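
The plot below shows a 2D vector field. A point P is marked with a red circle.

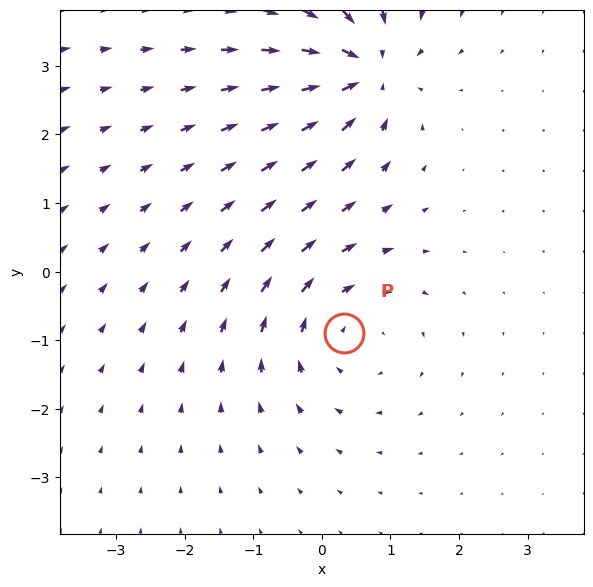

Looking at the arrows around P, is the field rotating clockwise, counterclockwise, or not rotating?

Near P at (0.3, -0.9) the arrows circulate clockwise. The curl (z-component) there is about -4; negative curl means clockwise rotation.

clockwise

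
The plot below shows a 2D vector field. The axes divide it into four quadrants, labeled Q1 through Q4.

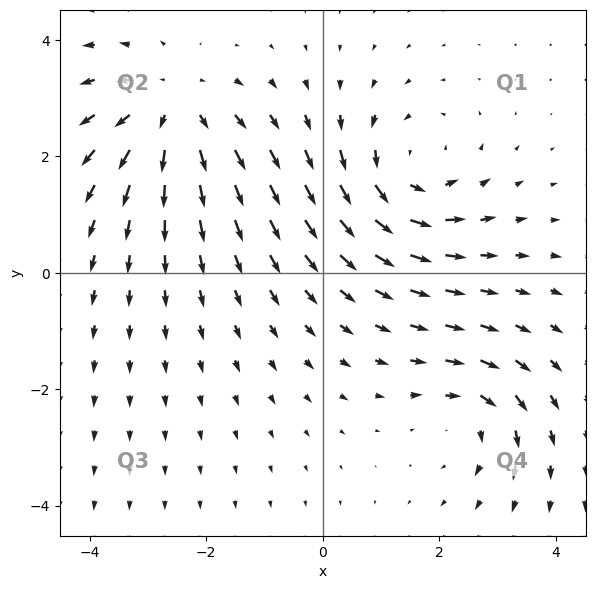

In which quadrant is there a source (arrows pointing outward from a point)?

Q2

The source sits at approximately (-2.6, 2.8), which lies in quadrant Q2. The divergence there is about +4, positive as expected for a source.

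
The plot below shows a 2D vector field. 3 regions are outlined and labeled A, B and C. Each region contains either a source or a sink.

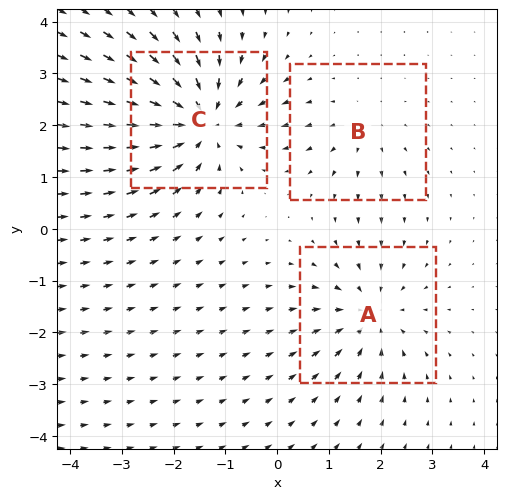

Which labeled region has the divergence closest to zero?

Divergence at each region's feature centre — A: about -3, B: about +2, C: about -5. Region B is closest to zero.

B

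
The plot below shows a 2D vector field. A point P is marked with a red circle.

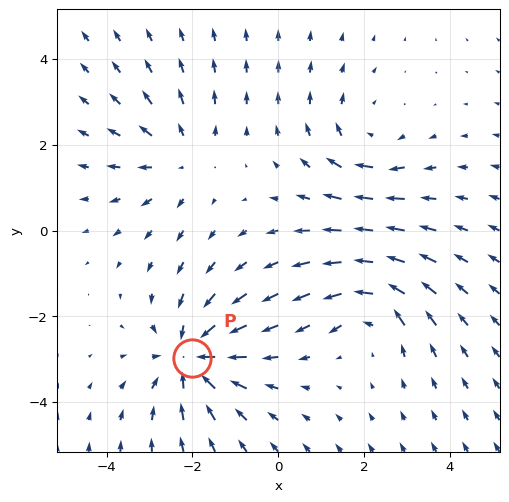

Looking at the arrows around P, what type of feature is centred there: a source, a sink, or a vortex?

sink

At P (-2.0, -3.0) the arrows converge inward. Divergence about -5, curl ≈0 — negative divergence with near-zero curl is a sink.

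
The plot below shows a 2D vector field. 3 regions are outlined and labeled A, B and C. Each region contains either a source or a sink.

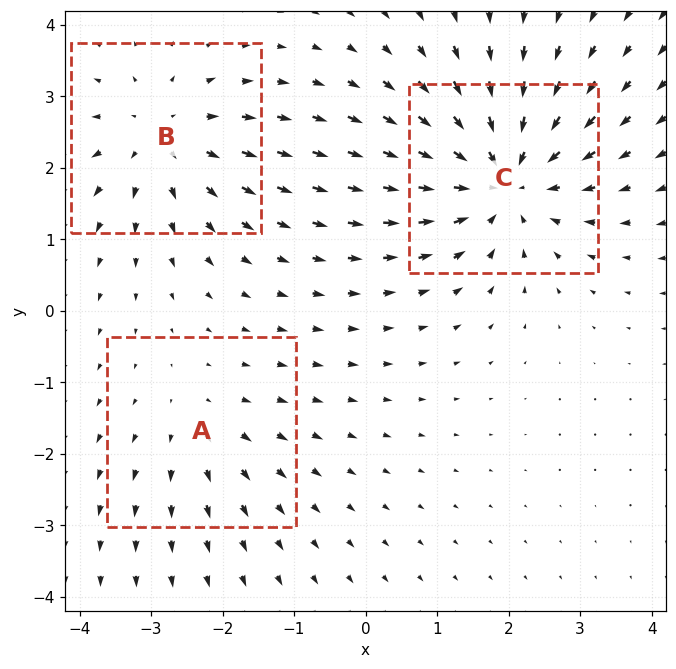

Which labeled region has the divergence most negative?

C

Divergence at each region's feature centre — A: about +2, B: about +3, C: about -5. Region C is most negative.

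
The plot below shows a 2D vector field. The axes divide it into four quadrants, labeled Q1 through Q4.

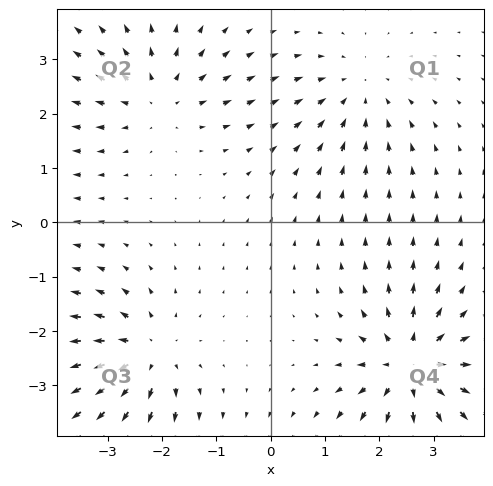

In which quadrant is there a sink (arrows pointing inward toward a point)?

The sink sits at approximately (1.6, 2.4), which lies in quadrant Q1. The divergence there is about -3, negative as expected for a sink.

Q1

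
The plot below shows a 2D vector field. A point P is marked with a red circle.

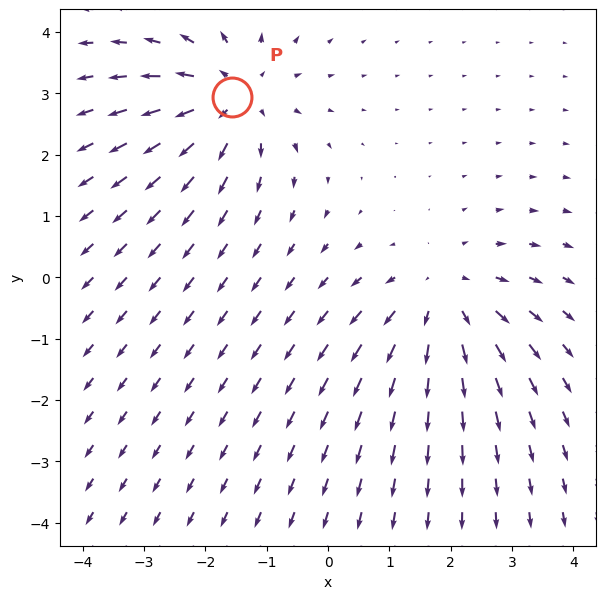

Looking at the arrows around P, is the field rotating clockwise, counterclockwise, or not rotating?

Near P at (-1.6, 2.9) the arrows show no circulation. The curl there is ≈0.

not rotating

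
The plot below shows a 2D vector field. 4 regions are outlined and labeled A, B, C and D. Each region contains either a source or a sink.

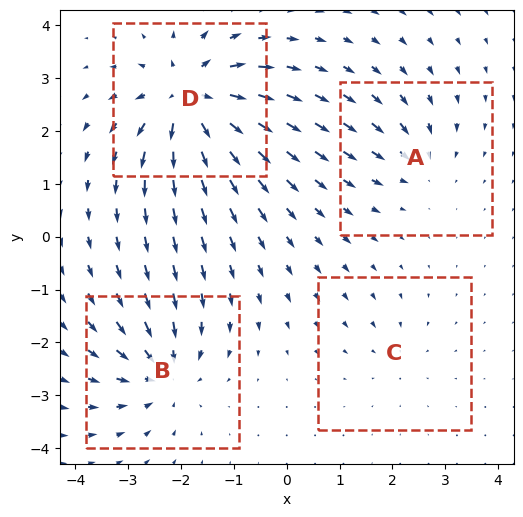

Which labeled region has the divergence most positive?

D

Divergence at each region's feature centre — A: about -4, B: about -6, C: about -2, D: about +8. Region D is most positive.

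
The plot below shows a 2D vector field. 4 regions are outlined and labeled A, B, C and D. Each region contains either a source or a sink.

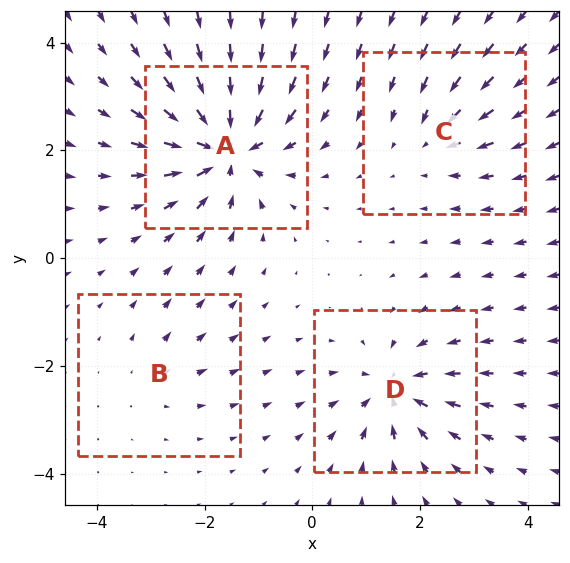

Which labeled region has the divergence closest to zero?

Divergence at each region's feature centre — A: about -9, B: about +2, C: about -4, D: about -6. Region B is closest to zero.

B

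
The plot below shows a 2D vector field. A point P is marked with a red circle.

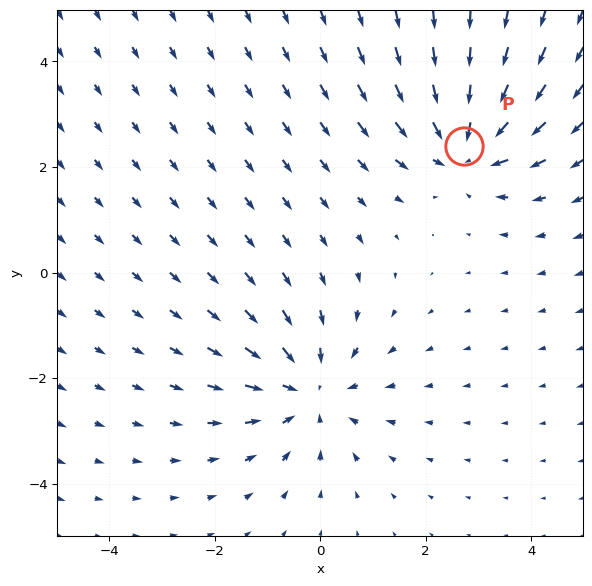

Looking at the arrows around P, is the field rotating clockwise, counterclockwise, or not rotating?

not rotating

Near P at (2.7, 2.4) the arrows show no circulation. The curl there is ≈0.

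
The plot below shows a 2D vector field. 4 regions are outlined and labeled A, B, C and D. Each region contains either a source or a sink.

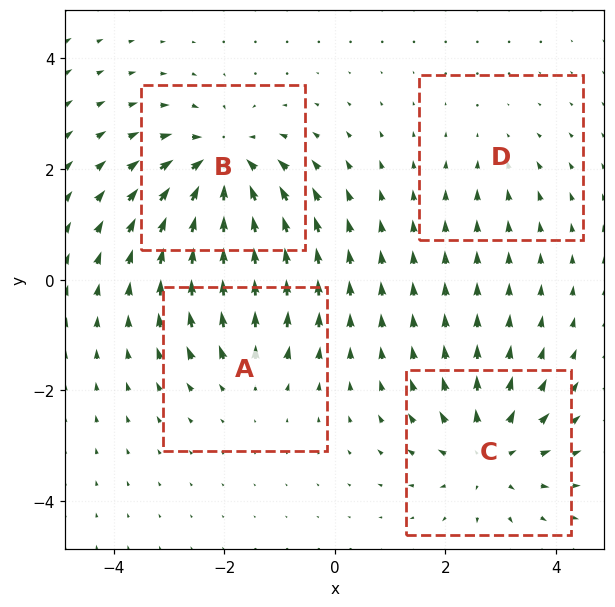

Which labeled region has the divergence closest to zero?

Divergence at each region's feature centre — A: about +3, B: about -7, C: about +5, D: about -2. Region D is closest to zero.

D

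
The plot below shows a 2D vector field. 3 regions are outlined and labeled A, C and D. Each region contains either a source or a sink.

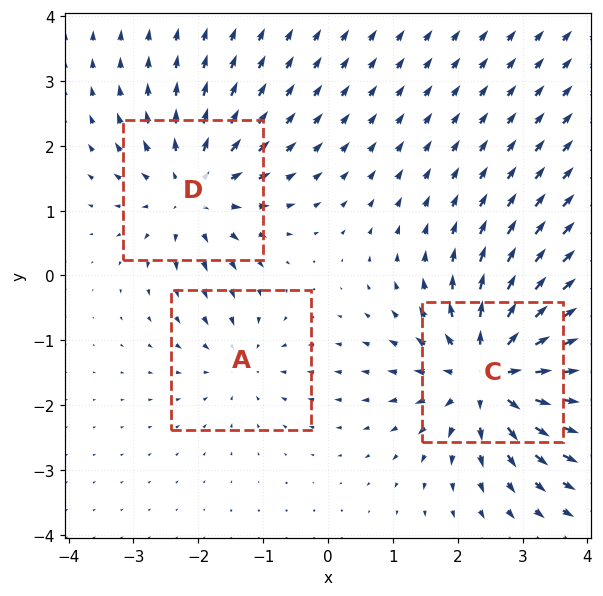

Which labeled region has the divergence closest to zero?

A

Divergence at each region's feature centre — A: about -2, C: about +5, D: about +4. Region A is closest to zero.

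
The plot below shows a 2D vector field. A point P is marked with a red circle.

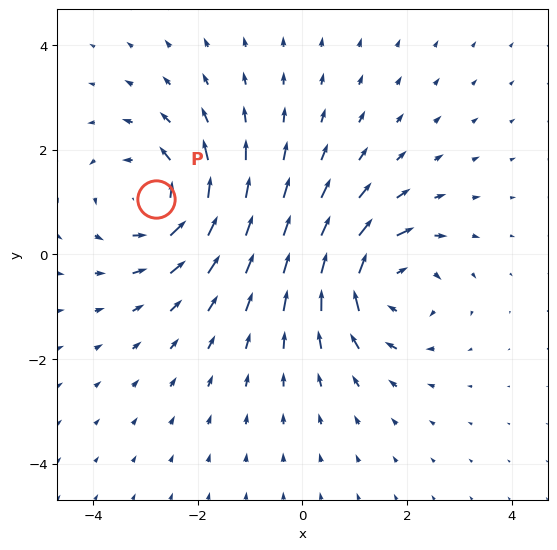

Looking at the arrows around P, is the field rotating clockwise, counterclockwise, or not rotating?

Near P at (-2.8, 1.1) the arrows circulate counterclockwise. The curl (z-component) there is about +4; positive curl means counterclockwise rotation.

counterclockwise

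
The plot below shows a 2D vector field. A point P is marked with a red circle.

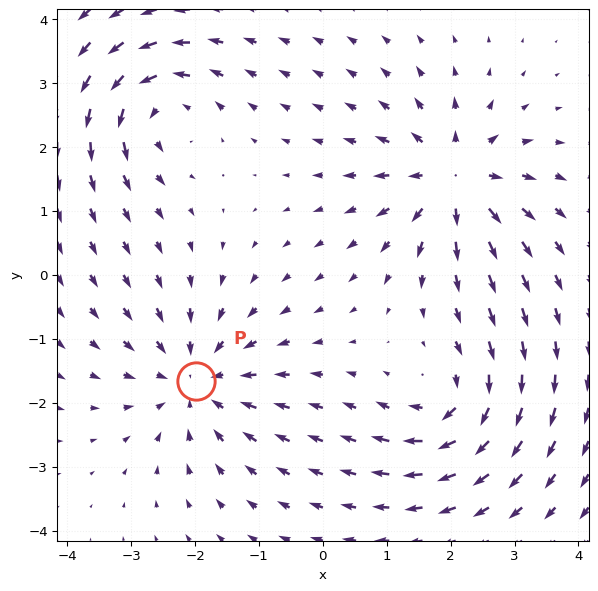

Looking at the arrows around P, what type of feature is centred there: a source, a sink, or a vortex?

sink

At P (-2.0, -1.7) the arrows converge inward. Divergence about -5, curl ≈0 — negative divergence with near-zero curl is a sink.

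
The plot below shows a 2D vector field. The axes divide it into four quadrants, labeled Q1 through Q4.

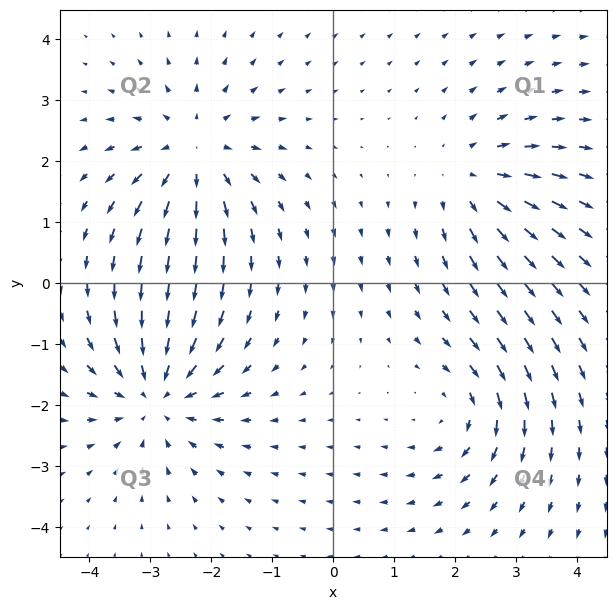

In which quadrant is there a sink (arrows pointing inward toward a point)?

The sink sits at approximately (-2.9, -1.8), which lies in quadrant Q3. The divergence there is about -5, negative as expected for a sink.

Q3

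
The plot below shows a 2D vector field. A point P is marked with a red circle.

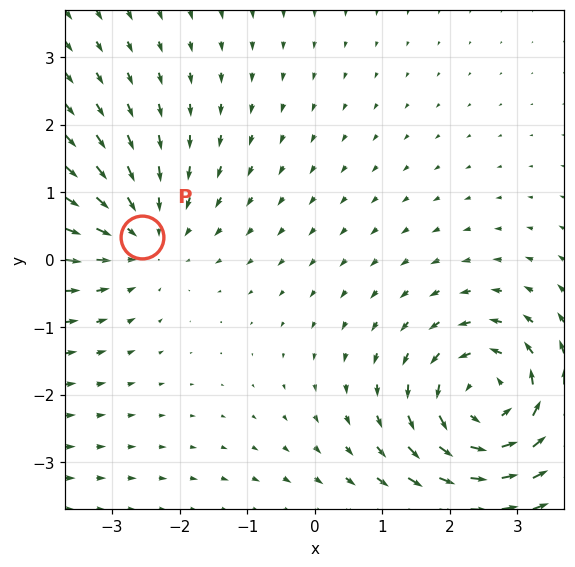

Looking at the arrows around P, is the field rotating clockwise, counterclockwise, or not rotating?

Near P at (-2.5, 0.3) the arrows show no circulation. The curl there is ≈0.

not rotating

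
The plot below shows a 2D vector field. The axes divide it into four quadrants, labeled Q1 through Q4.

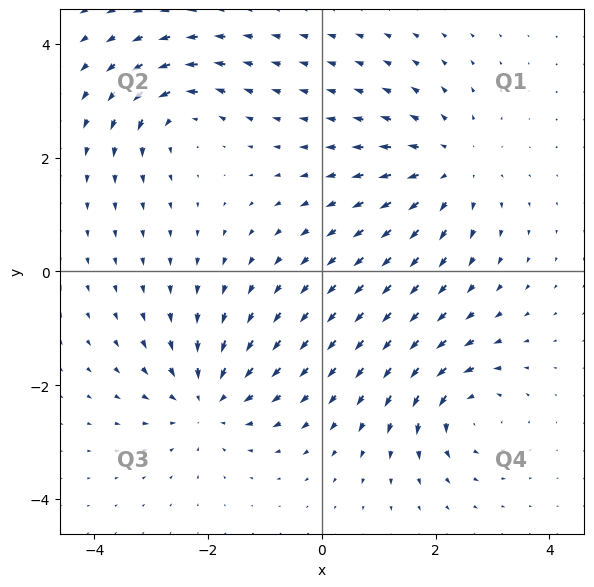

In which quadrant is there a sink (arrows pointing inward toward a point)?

The sink sits at approximately (-2.0, -2.3), which lies in quadrant Q3. The divergence there is about -5, negative as expected for a sink.

Q3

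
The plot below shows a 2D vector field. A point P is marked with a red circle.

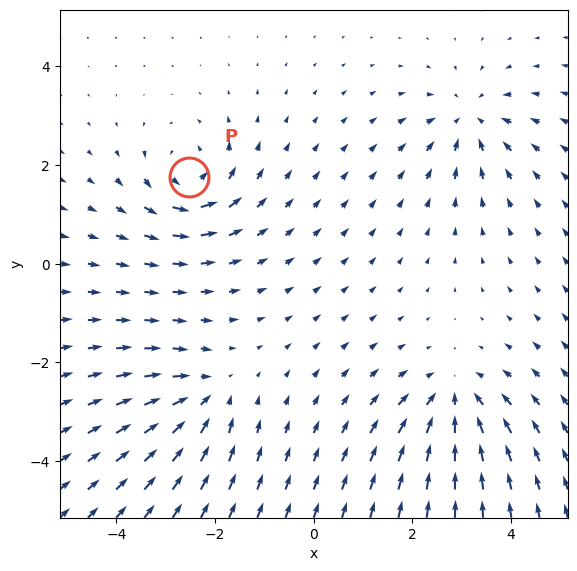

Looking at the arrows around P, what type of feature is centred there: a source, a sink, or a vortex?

At P (-2.5, 1.8) the arrows circulate counterclockwise. Divergence ≈0, curl about +5 — near-zero divergence with nonzero curl is a vortex.

vortex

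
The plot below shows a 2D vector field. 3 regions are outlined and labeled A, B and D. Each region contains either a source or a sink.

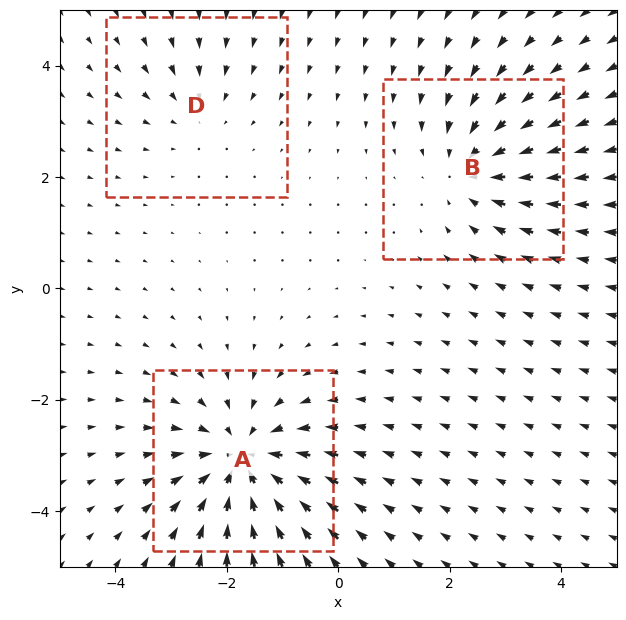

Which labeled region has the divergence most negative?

Divergence at each region's feature centre — A: about -5, B: about -3, D: about -2. Region A is most negative.

A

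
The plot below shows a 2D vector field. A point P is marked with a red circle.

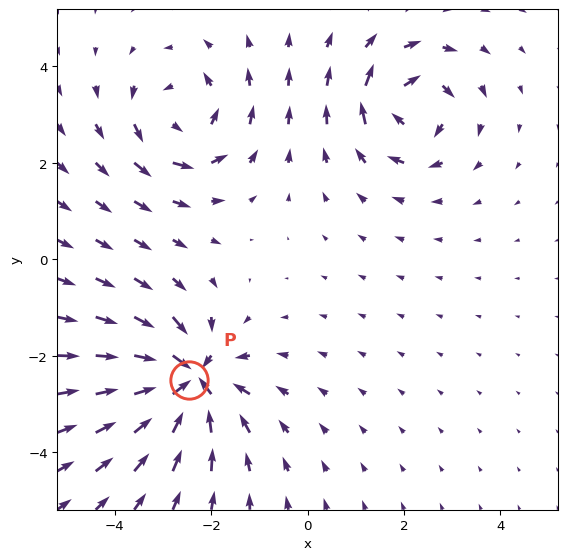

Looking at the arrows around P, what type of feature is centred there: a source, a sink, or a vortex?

sink

At P (-2.5, -2.5) the arrows converge inward. Divergence about -5, curl ≈0 — negative divergence with near-zero curl is a sink.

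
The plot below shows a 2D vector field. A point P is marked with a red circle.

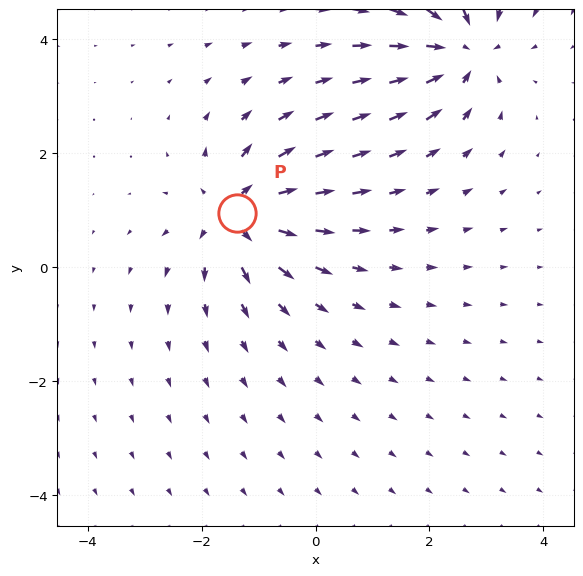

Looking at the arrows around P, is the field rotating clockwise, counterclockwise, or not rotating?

not rotating

Near P at (-1.4, 0.9) the arrows show no circulation. The curl there is ≈0.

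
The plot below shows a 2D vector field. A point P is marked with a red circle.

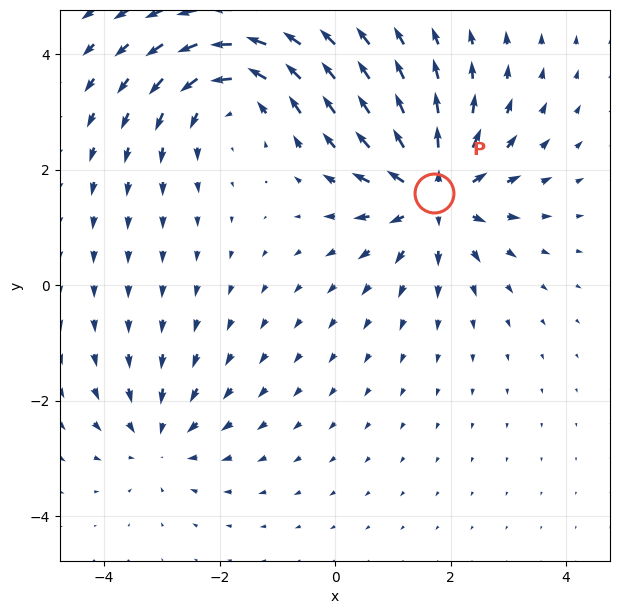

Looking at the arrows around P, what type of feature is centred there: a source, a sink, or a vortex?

At P (1.7, 1.6) the arrows spread outward. Divergence about +6, curl ≈0 — positive divergence with near-zero curl is a source.

source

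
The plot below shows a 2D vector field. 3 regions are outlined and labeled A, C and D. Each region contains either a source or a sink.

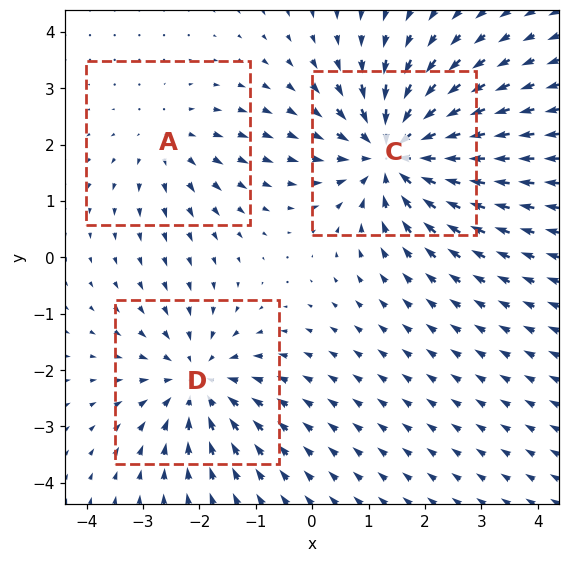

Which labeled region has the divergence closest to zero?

A

Divergence at each region's feature centre — A: about +2, C: about -5, D: about -3. Region A is closest to zero.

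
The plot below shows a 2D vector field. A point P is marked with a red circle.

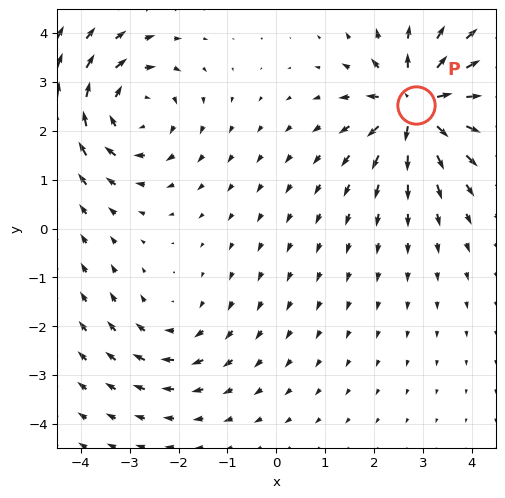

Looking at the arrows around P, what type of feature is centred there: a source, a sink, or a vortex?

At P (2.9, 2.5) the arrows spread outward. Divergence about +7, curl ≈0 — positive divergence with near-zero curl is a source.

source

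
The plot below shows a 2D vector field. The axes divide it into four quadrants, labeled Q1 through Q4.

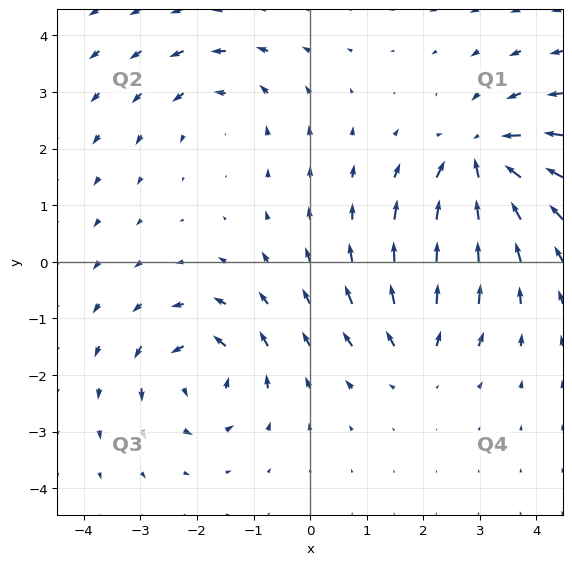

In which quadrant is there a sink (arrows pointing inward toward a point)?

Q1

The sink sits at approximately (3.0, 1.8), which lies in quadrant Q1. The divergence there is about -5, negative as expected for a sink.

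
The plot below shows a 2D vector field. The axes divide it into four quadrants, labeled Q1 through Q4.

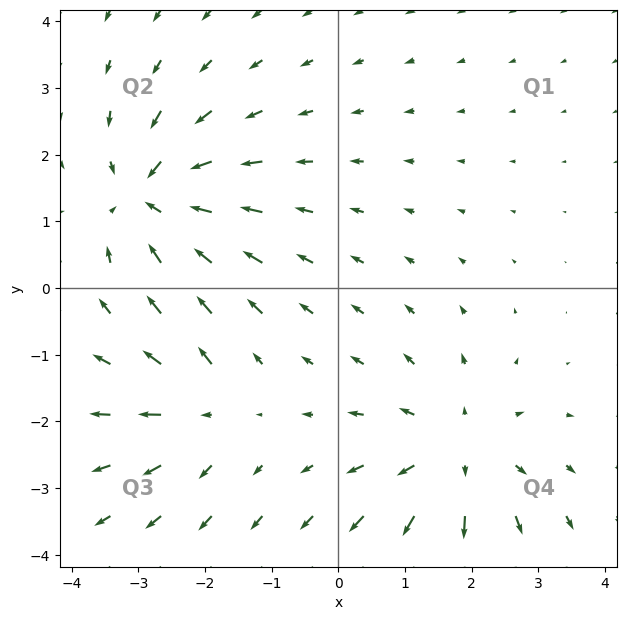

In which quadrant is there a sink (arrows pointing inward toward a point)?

Q2

The sink sits at approximately (-2.8, 1.3), which lies in quadrant Q2. The divergence there is about -6, negative as expected for a sink.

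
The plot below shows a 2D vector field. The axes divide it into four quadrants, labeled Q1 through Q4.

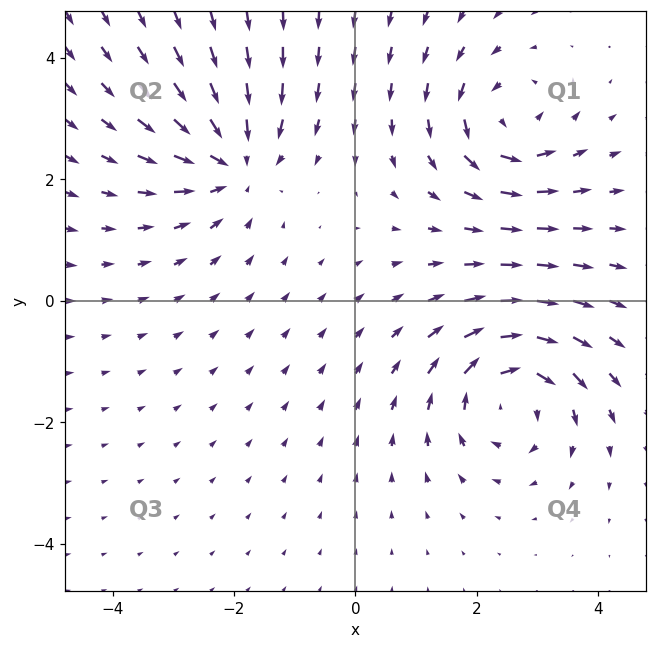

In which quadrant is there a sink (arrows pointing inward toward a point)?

Q2

The sink sits at approximately (-2.0, 2.3), which lies in quadrant Q2. The divergence there is about -5, negative as expected for a sink.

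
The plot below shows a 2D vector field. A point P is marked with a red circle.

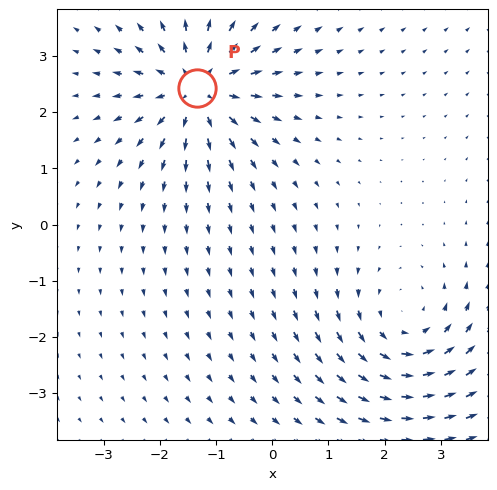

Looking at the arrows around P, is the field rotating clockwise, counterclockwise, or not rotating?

not rotating

Near P at (-1.3, 2.4) the arrows show no circulation. The curl there is ≈0.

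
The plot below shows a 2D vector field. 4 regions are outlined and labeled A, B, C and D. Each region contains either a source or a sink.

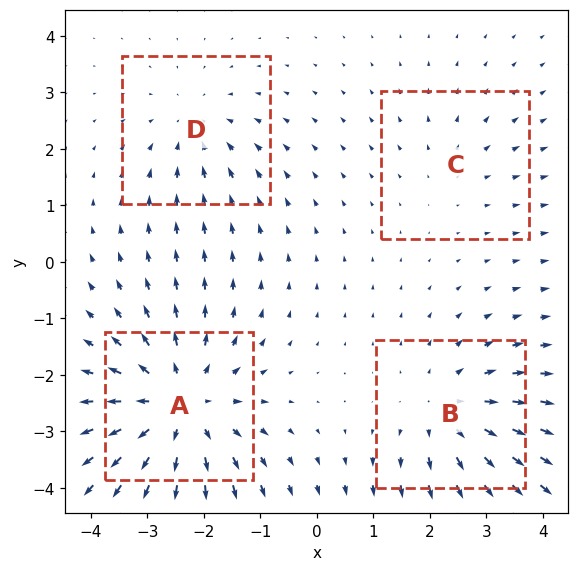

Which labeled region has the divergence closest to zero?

Divergence at each region's feature centre — A: about +6, B: about +4, C: about +2, D: about -3. Region C is closest to zero.

C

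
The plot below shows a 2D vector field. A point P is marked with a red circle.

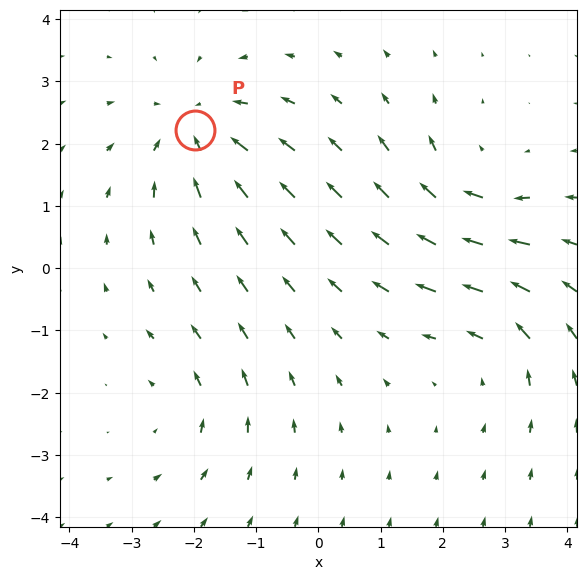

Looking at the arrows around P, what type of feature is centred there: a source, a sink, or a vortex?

sink

At P (-2.0, 2.2) the arrows converge inward. Divergence about -5, curl ≈0 — negative divergence with near-zero curl is a sink.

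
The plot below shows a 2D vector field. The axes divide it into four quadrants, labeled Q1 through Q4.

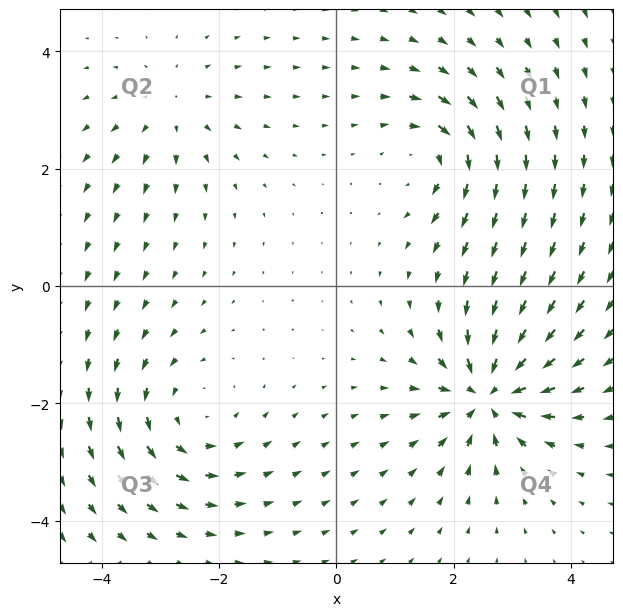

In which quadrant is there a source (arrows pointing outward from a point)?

Q2

The source sits at approximately (-2.8, 3.0), which lies in quadrant Q2. The divergence there is about +3, positive as expected for a source.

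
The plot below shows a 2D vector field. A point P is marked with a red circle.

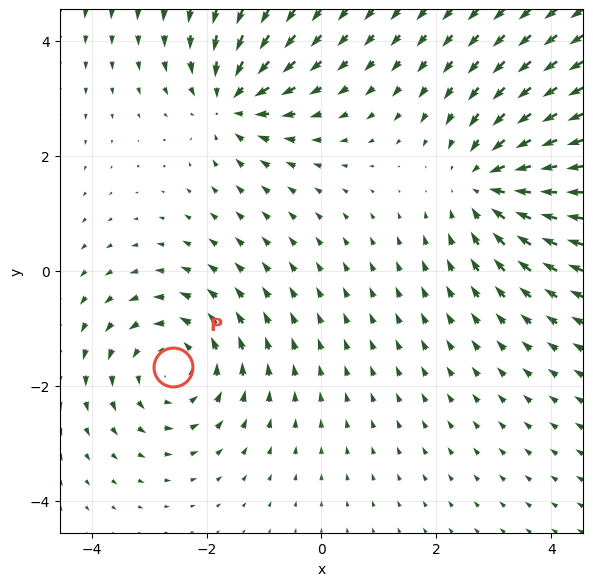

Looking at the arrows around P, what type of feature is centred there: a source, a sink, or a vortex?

vortex

At P (-2.6, -1.7) the arrows circulate counterclockwise. Divergence ≈0, curl about +4 — near-zero divergence with nonzero curl is a vortex.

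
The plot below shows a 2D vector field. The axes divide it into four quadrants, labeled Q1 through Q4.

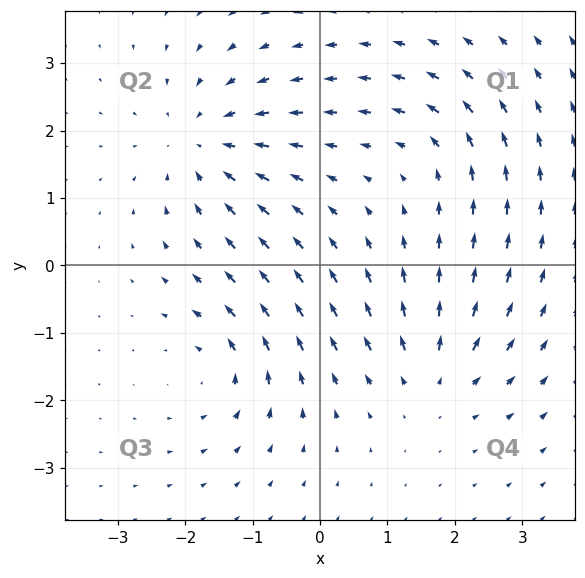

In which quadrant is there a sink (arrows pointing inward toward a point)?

The sink sits at approximately (-1.7, 1.8), which lies in quadrant Q2. The divergence there is about -4, negative as expected for a sink.

Q2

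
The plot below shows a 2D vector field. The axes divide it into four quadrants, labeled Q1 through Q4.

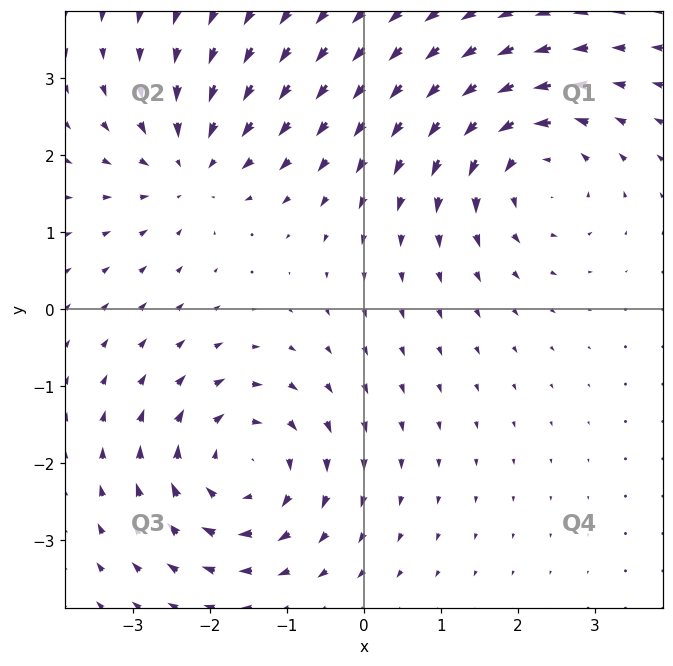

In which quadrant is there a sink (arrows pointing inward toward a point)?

Q2

The sink sits at approximately (-2.2, 1.9), which lies in quadrant Q2. The divergence there is about -4, negative as expected for a sink.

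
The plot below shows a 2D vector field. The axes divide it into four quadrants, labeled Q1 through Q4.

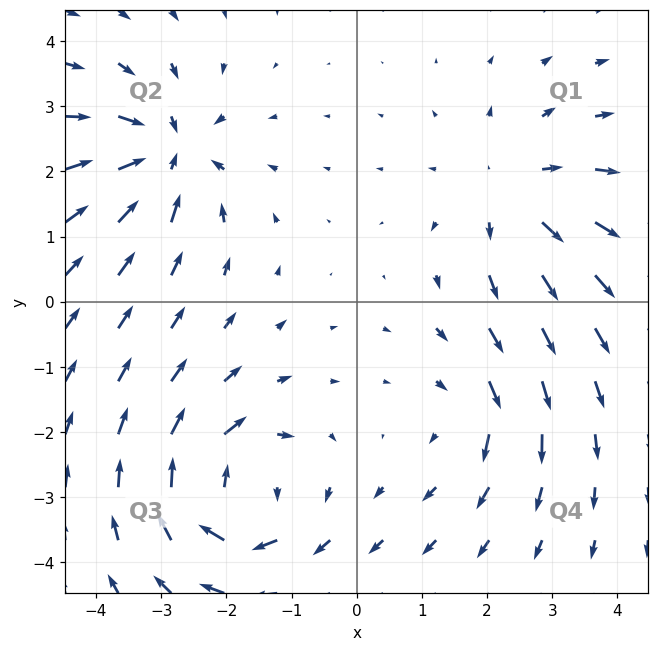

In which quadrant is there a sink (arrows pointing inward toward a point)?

The sink sits at approximately (-2.9, 2.3), which lies in quadrant Q2. The divergence there is about -5, negative as expected for a sink.

Q2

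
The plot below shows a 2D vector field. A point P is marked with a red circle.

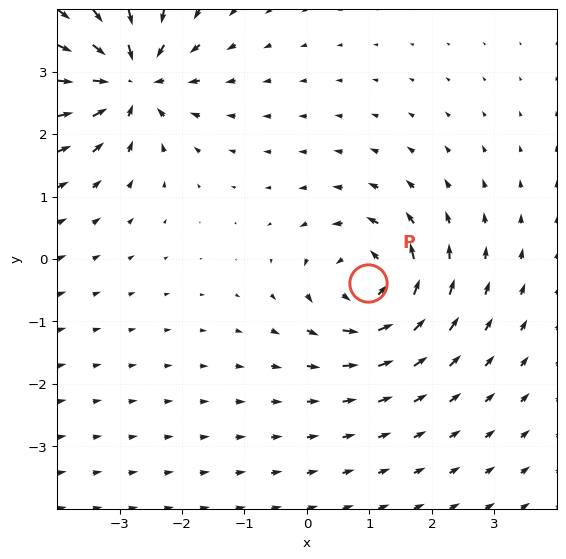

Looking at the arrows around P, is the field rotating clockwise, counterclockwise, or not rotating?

Near P at (1.0, -0.4) the arrows circulate counterclockwise. The curl (z-component) there is about +6; positive curl means counterclockwise rotation.

counterclockwise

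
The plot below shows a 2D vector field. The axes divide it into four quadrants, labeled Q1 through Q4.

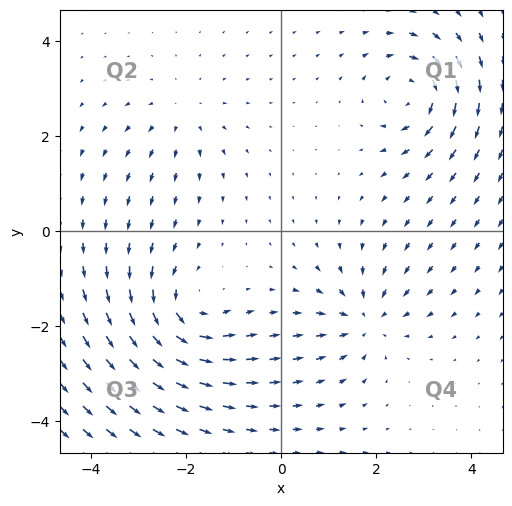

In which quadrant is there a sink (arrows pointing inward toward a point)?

The sink sits at approximately (1.8, -1.9), which lies in quadrant Q4. The divergence there is about -4, negative as expected for a sink.

Q4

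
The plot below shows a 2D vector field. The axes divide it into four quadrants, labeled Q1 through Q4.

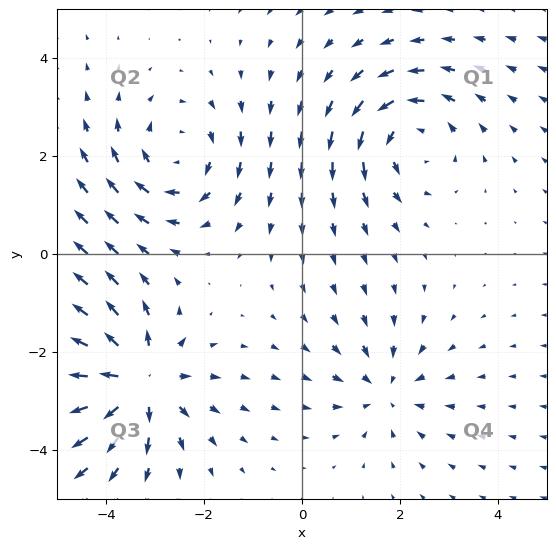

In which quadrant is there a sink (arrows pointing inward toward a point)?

The sink sits at approximately (1.7, -2.8), which lies in quadrant Q4. The divergence there is about -3, negative as expected for a sink.

Q4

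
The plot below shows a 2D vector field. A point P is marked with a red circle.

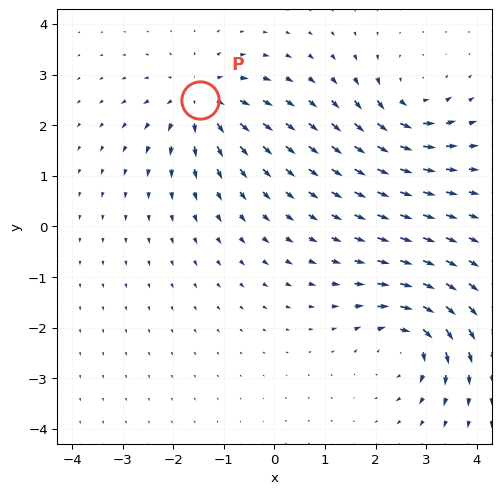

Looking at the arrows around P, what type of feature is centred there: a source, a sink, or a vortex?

At P (-1.5, 2.5) the arrows spread outward. Divergence about +5, curl ≈0 — positive divergence with near-zero curl is a source.

source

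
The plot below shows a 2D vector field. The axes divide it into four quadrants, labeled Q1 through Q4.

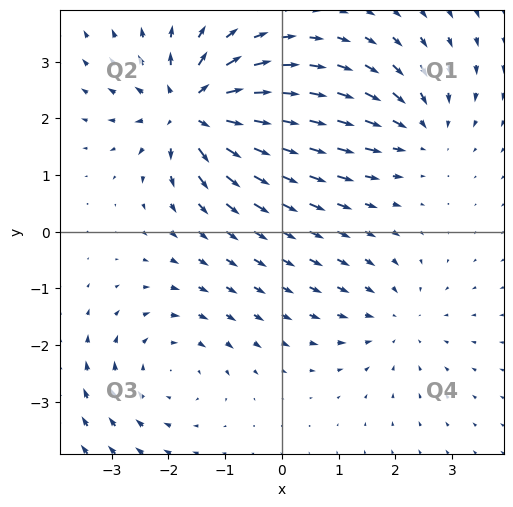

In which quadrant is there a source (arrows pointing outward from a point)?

The source sits at approximately (-1.6, 2.1), which lies in quadrant Q2. The divergence there is about +6, positive as expected for a source.

Q2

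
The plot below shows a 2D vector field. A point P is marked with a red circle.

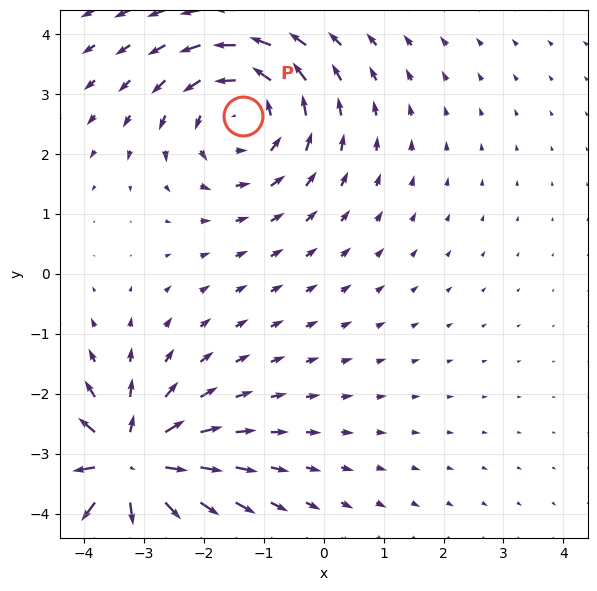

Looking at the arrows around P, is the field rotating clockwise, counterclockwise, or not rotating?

counterclockwise

Near P at (-1.3, 2.6) the arrows circulate counterclockwise. The curl (z-component) there is about +3; positive curl means counterclockwise rotation.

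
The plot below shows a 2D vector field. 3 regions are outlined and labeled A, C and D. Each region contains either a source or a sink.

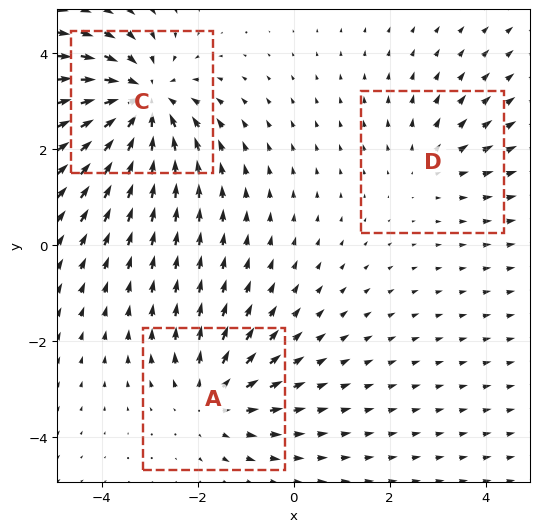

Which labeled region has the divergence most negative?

C

Divergence at each region's feature centre — A: about +3, C: about -4, D: about +2. Region C is most negative.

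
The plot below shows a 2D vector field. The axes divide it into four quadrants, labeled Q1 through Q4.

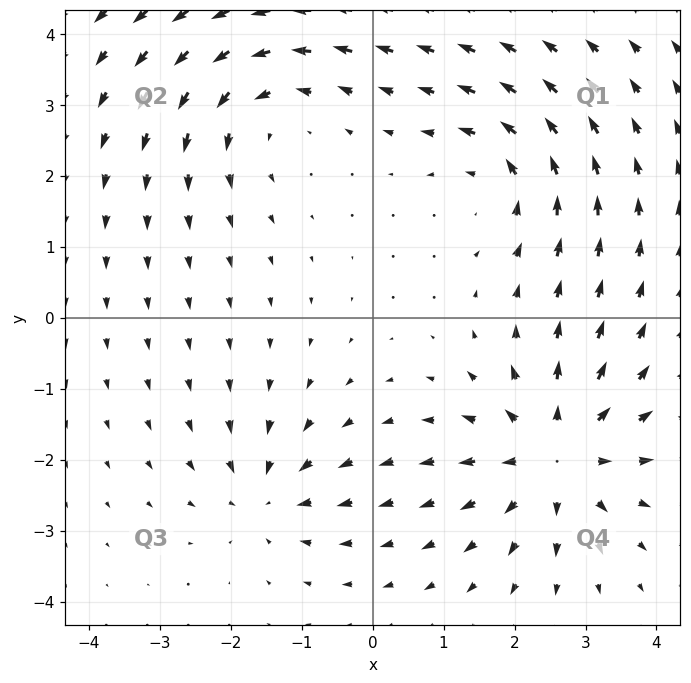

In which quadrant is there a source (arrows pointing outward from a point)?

The source sits at approximately (2.6, -1.9), which lies in quadrant Q4. The divergence there is about +5, positive as expected for a source.

Q4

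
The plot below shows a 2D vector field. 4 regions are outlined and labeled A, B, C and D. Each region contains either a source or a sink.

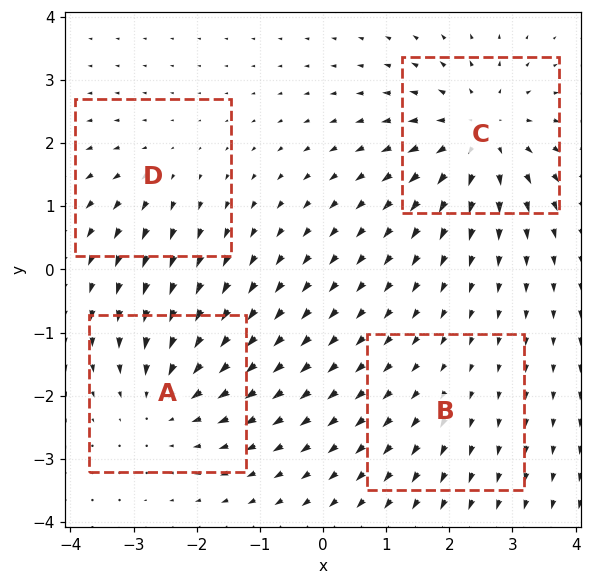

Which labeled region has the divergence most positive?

Divergence at each region's feature centre — A: about -5, B: about +2, C: about +6, D: about +3. Region C is most positive.

C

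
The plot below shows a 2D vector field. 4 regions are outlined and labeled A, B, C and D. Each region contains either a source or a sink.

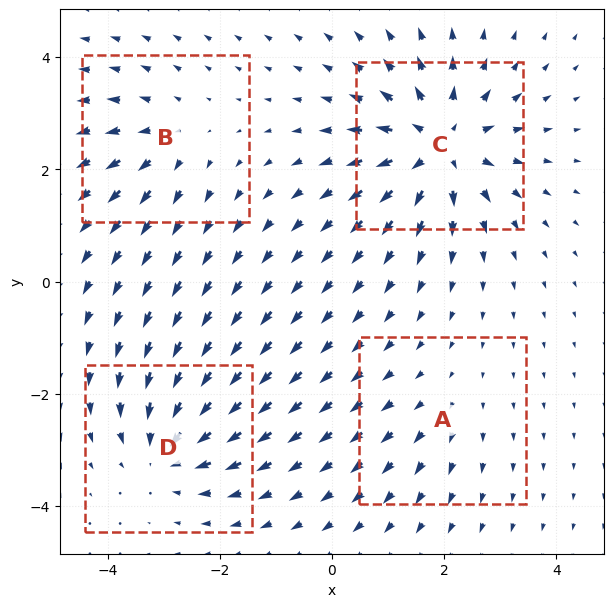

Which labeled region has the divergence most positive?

C

Divergence at each region's feature centre — A: about +2, B: about +3, C: about +7, D: about -5. Region C is most positive.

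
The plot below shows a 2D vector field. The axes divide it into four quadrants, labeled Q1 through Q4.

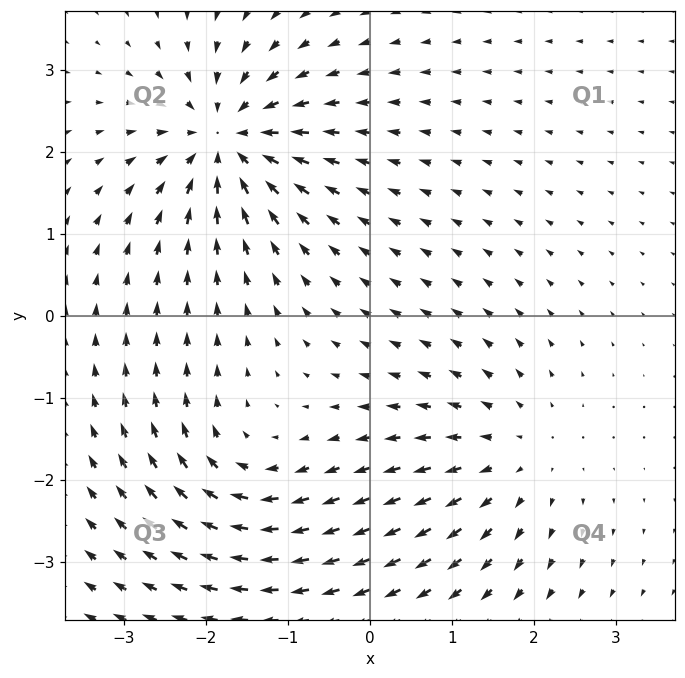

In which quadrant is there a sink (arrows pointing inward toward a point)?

The sink sits at approximately (-1.7, 2.1), which lies in quadrant Q2. The divergence there is about -6, negative as expected for a sink.

Q2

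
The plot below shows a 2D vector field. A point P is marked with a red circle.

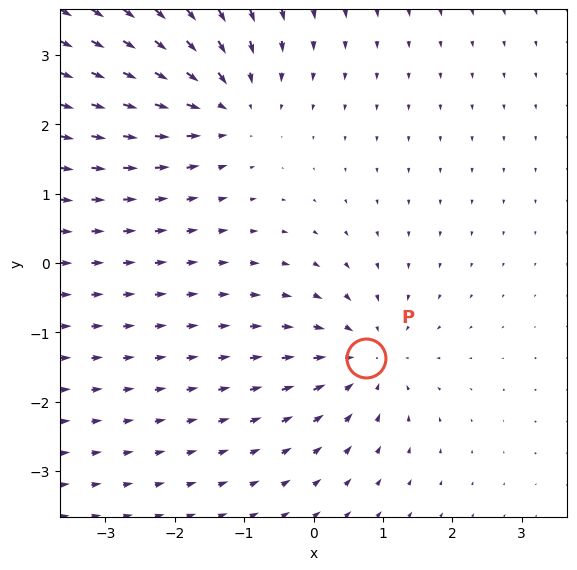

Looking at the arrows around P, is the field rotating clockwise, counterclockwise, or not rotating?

Near P at (0.8, -1.4) the arrows show no circulation. The curl there is ≈0.

not rotating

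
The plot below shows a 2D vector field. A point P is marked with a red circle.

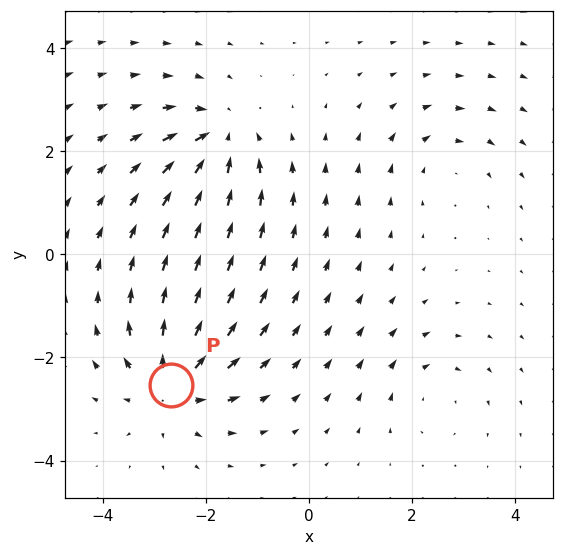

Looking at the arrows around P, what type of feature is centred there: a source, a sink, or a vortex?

source

At P (-2.7, -2.5) the arrows spread outward. Divergence about +6, curl ≈0 — positive divergence with near-zero curl is a source.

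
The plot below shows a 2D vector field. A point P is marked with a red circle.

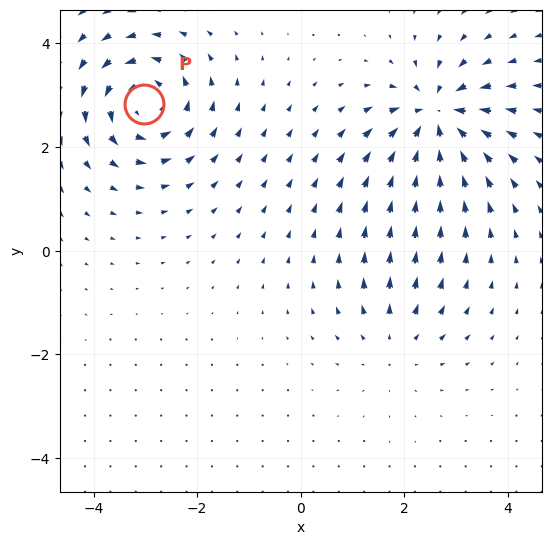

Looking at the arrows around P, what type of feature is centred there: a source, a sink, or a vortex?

vortex

At P (-3.0, 2.8) the arrows circulate counterclockwise. Divergence ≈0, curl about +6 — near-zero divergence with nonzero curl is a vortex.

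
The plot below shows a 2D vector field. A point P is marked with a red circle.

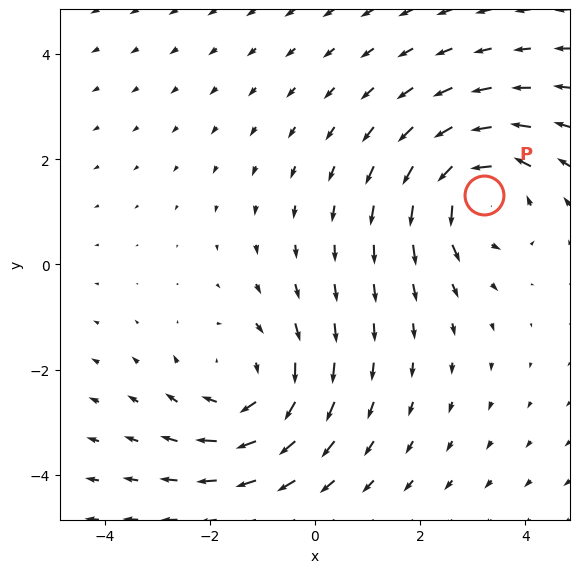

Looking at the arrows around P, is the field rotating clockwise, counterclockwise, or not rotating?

counterclockwise

Near P at (3.2, 1.3) the arrows circulate counterclockwise. The curl (z-component) there is about +4; positive curl means counterclockwise rotation.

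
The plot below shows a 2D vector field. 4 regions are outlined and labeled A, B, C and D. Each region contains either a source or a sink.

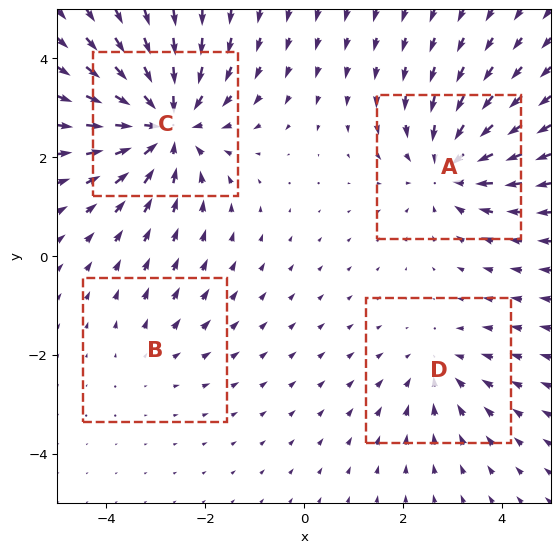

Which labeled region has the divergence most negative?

C

Divergence at each region's feature centre — A: about -4, B: about +2, C: about -6, D: about -3. Region C is most negative.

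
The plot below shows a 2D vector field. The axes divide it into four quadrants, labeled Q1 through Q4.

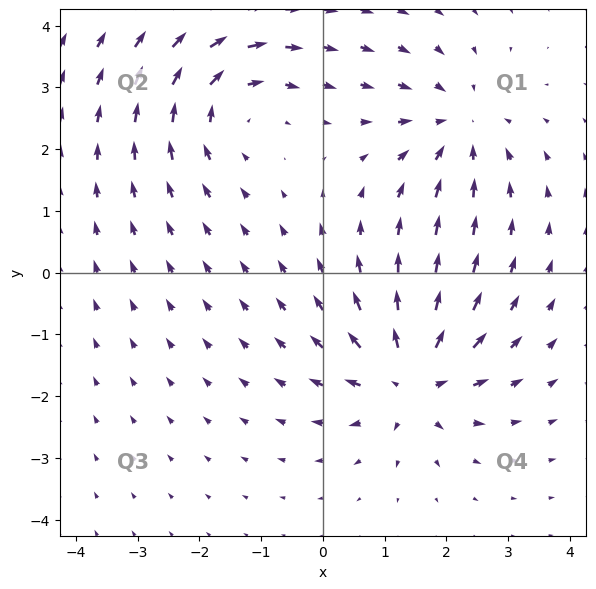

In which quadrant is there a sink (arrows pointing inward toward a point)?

Q1

The sink sits at approximately (2.2, 2.4), which lies in quadrant Q1. The divergence there is about -3, negative as expected for a sink.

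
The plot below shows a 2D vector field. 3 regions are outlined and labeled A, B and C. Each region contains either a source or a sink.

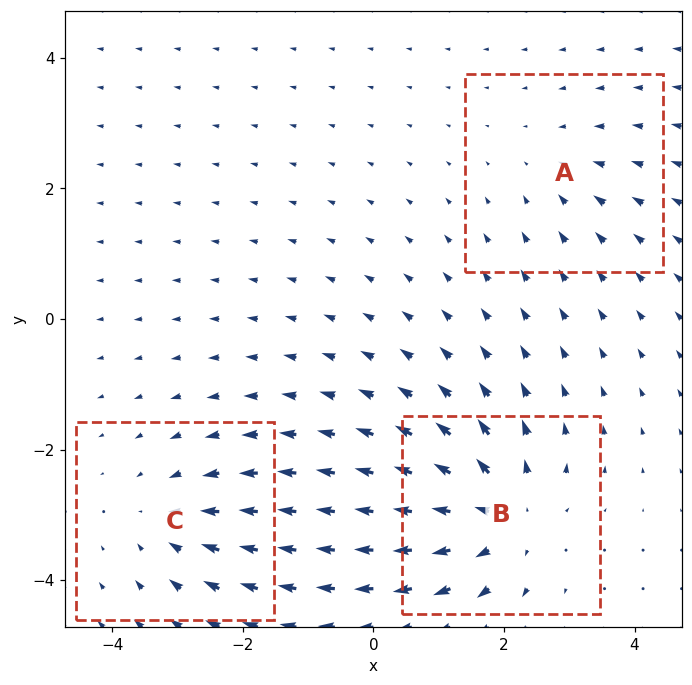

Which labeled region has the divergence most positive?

B

Divergence at each region's feature centre — A: about -2, B: about +5, C: about -3. Region B is most positive.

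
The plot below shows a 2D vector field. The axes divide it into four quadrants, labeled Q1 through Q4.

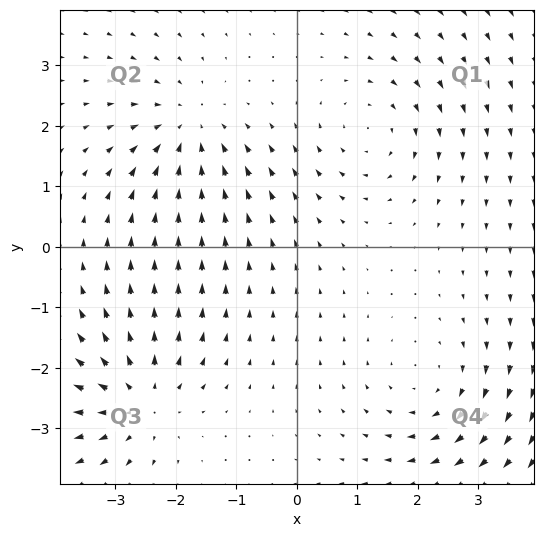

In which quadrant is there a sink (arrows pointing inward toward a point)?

The sink sits at approximately (-1.8, 1.9), which lies in quadrant Q2. The divergence there is about -5, negative as expected for a sink.

Q2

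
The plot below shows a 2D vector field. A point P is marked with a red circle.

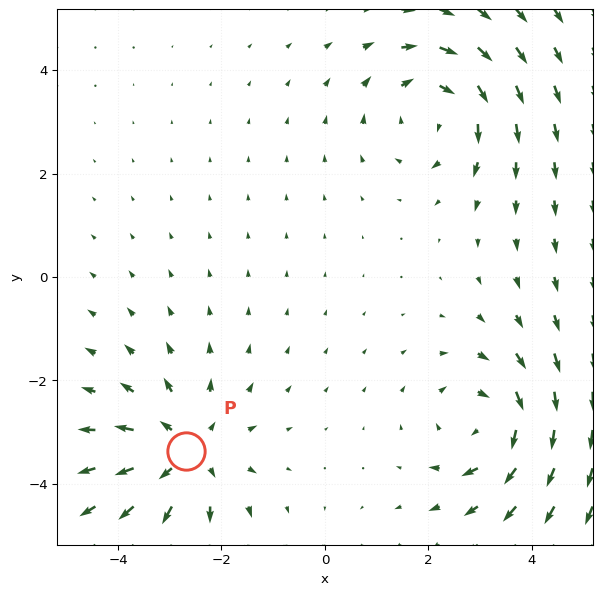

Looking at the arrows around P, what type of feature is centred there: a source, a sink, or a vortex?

source

At P (-2.7, -3.4) the arrows spread outward. Divergence about +4, curl ≈0 — positive divergence with near-zero curl is a source.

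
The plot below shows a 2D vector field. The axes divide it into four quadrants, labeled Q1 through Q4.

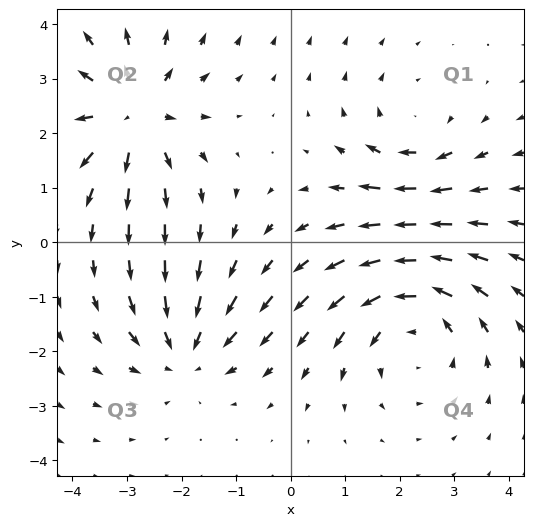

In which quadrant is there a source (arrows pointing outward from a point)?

Q2

The source sits at approximately (-2.9, 2.3), which lies in quadrant Q2. The divergence there is about +5, positive as expected for a source.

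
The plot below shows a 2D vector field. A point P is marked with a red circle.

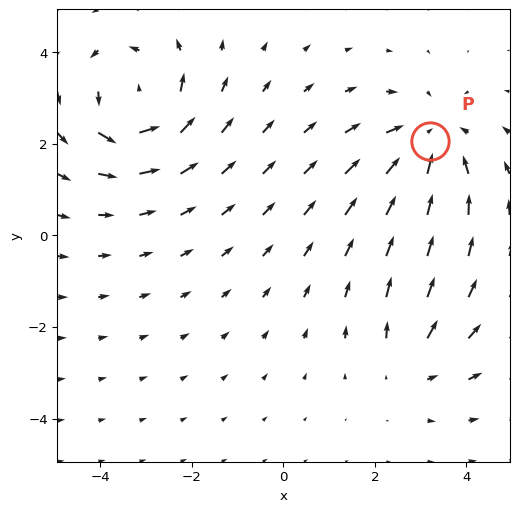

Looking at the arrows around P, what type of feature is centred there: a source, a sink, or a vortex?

sink

At P (3.2, 2.1) the arrows converge inward. Divergence about -4, curl ≈0 — negative divergence with near-zero curl is a sink.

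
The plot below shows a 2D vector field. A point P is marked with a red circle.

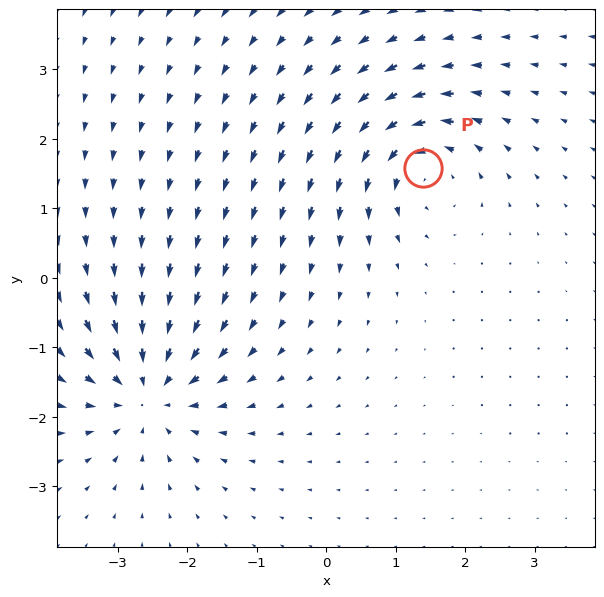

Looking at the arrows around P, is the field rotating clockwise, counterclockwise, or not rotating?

Near P at (1.4, 1.6) the arrows circulate counterclockwise. The curl (z-component) there is about +5; positive curl means counterclockwise rotation.

counterclockwise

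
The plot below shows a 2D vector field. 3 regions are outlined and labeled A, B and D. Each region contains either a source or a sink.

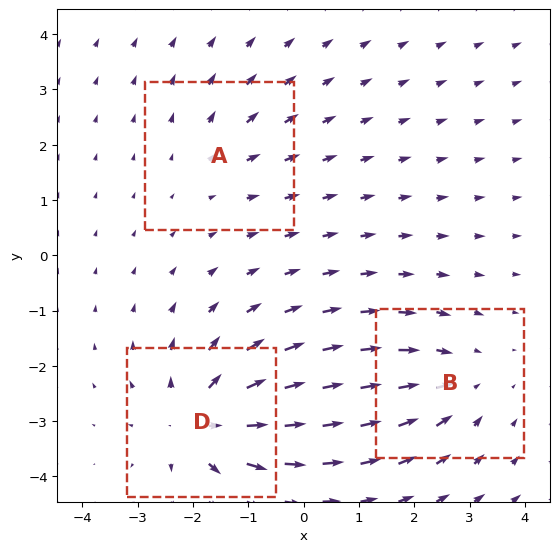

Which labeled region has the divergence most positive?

D

Divergence at each region's feature centre — A: about +2, B: about -3, D: about +5. Region D is most positive.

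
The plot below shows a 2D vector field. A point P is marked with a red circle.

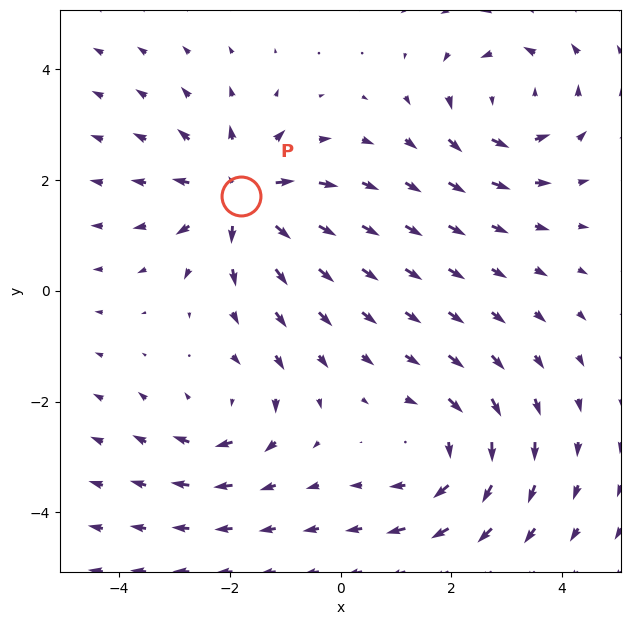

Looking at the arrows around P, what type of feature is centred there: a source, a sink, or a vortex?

At P (-1.8, 1.7) the arrows spread outward. Divergence about +5, curl ≈0 — positive divergence with near-zero curl is a source.

source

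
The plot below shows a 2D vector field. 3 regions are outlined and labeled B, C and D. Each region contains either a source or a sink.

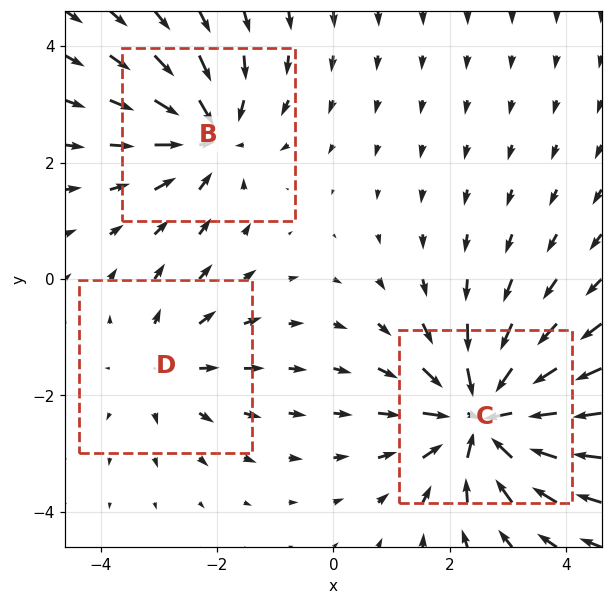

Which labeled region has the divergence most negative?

Divergence at each region's feature centre — B: about -3, C: about -5, D: about +2. Region C is most negative.

C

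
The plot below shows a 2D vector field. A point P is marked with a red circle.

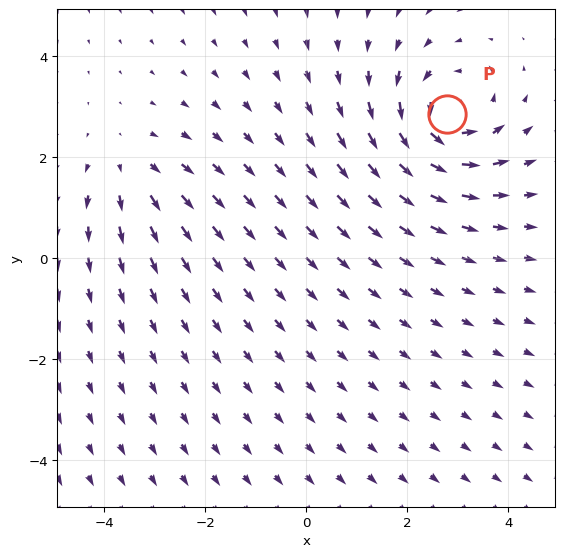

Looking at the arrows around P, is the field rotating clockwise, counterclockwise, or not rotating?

Near P at (2.8, 2.8) the arrows circulate counterclockwise. The curl (z-component) there is about +5; positive curl means counterclockwise rotation.

counterclockwise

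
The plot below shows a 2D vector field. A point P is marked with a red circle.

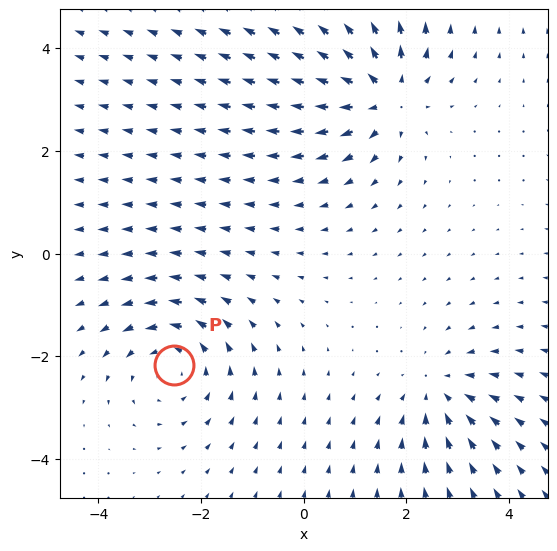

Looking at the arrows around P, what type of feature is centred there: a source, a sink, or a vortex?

At P (-2.5, -2.2) the arrows circulate counterclockwise. Divergence ≈0, curl about +3 — near-zero divergence with nonzero curl is a vortex.

vortex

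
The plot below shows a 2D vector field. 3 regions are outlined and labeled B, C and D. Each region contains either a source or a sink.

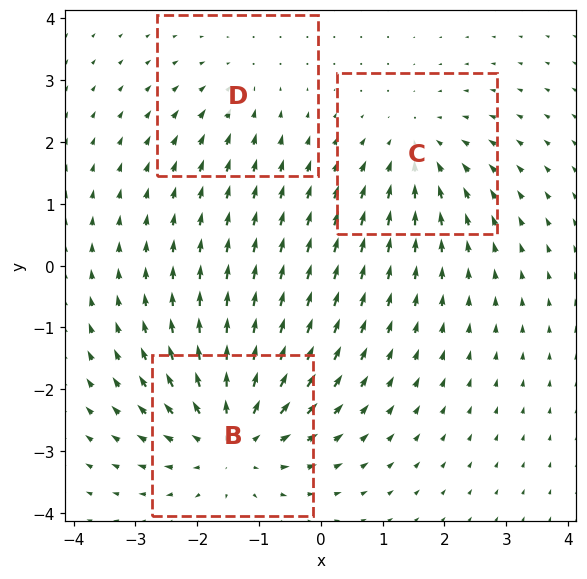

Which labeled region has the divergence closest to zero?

D

Divergence at each region's feature centre — B: about +4, C: about -3, D: about -2. Region D is closest to zero.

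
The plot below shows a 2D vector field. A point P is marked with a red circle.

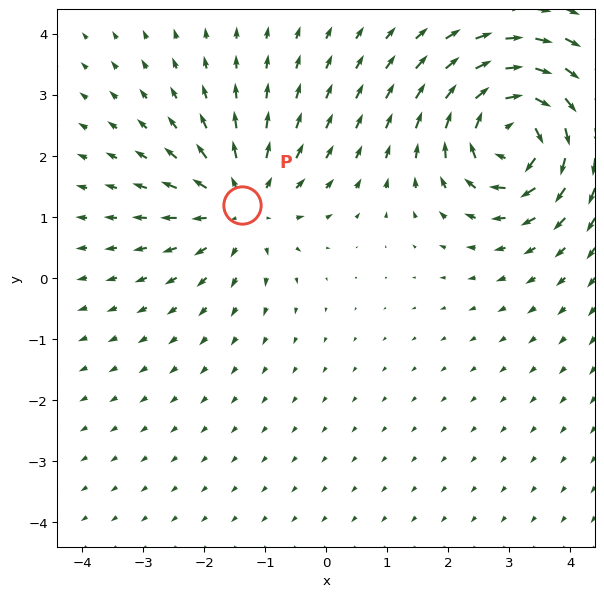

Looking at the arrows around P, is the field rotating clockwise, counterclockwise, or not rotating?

Near P at (-1.4, 1.2) the arrows show no circulation. The curl there is ≈0.

not rotating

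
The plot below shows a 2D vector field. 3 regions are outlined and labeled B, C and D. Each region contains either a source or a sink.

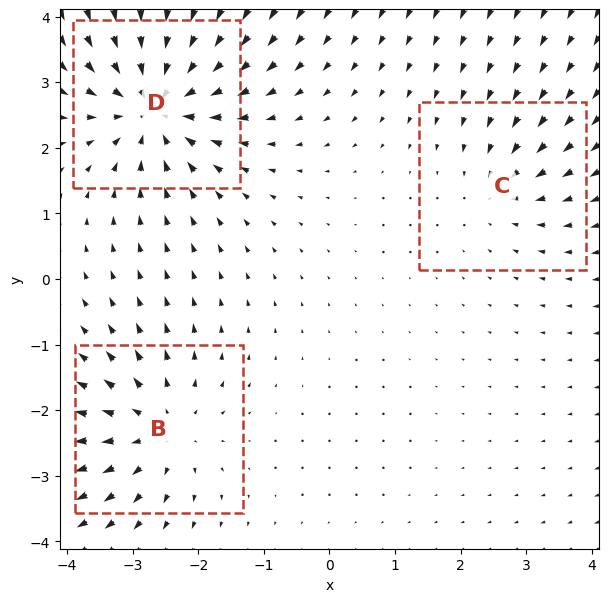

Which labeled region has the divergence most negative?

Divergence at each region's feature centre — B: about +4, C: about -2, D: about -5. Region D is most negative.

D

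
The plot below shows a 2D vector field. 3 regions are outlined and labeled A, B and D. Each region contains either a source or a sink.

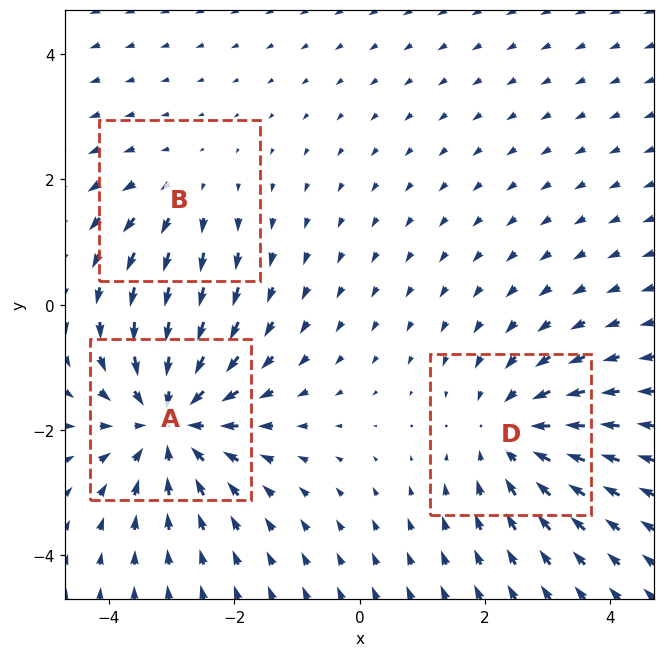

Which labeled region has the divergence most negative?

Divergence at each region's feature centre — A: about -4, B: about +2, D: about -3. Region A is most negative.

A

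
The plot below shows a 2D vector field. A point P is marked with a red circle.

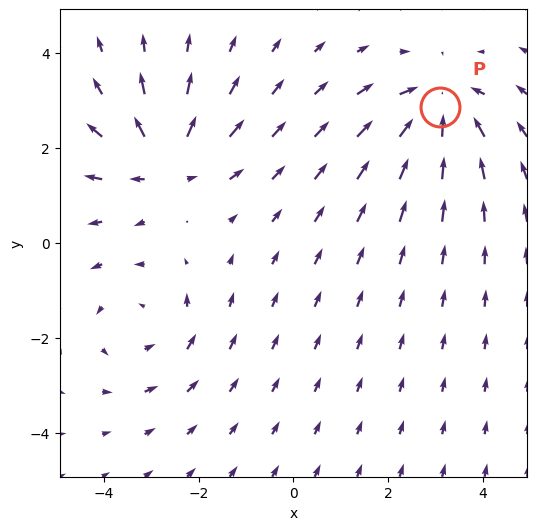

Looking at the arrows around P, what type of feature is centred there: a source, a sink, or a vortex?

sink

At P (3.1, 2.9) the arrows converge inward. Divergence about -5, curl ≈0 — negative divergence with near-zero curl is a sink.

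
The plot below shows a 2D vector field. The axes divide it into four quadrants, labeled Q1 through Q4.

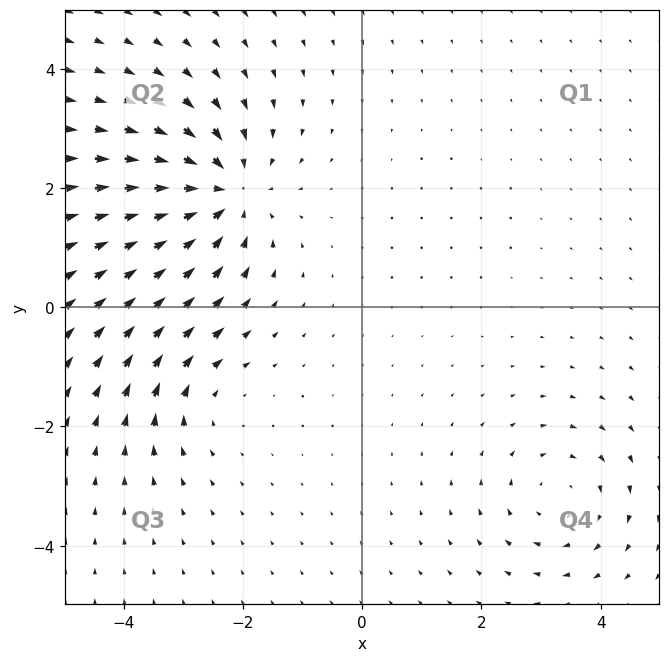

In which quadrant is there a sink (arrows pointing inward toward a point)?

Q2

The sink sits at approximately (-2.3, 1.9), which lies in quadrant Q2. The divergence there is about -5, negative as expected for a sink.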